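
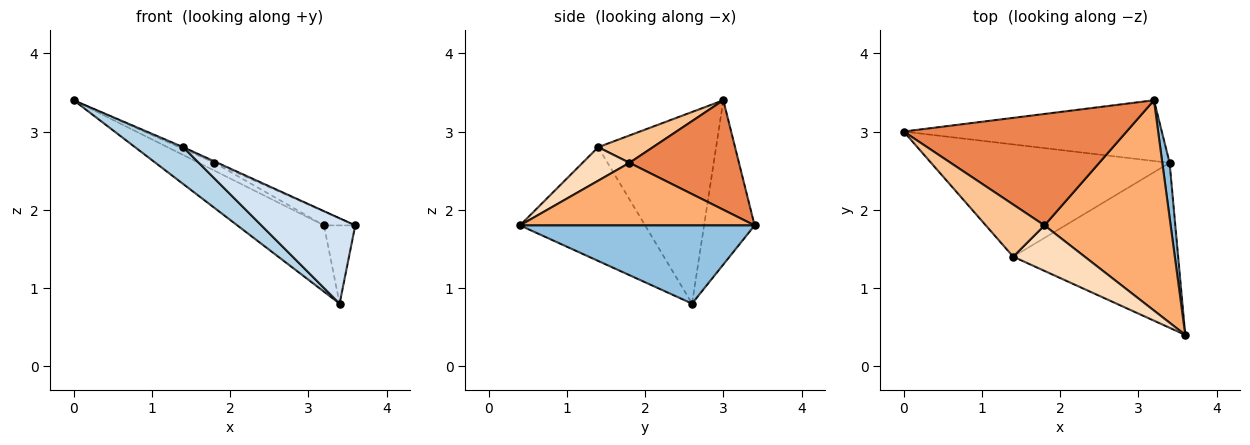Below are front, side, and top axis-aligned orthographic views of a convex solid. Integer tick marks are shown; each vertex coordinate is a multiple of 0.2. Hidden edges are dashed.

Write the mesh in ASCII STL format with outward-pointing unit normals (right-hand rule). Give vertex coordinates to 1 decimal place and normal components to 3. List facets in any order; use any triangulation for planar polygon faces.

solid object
 facet normal -0.395 0.677 -0.621
  outer loop
   vertex 3.4 2.6 0.8
   vertex 0.0 3.0 3.4
   vertex 3.2 3.4 1.8
  endloop
 endfacet
 facet normal 0.987 0.132 0.092
  outer loop
   vertex 3.4 2.6 0.8
   vertex 3.2 3.4 1.8
   vertex 3.6 0.4 1.8
  endloop
 endfacet
 facet normal -0.607 -0.248 -0.755
  outer loop
   vertex 1.4 1.4 2.8
   vertex 0.0 3.0 3.4
   vertex 3.4 2.6 0.8
  endloop
 endfacet
 facet normal -0.522 -0.392 -0.757
  outer loop
   vertex 1.4 1.4 2.8
   vertex 3.4 2.6 0.8
   vertex 3.6 0.4 1.8
  endloop
 endfacet
 facet normal 0.440 0.063 0.896
  outer loop
   vertex 1.8 1.8 2.6
   vertex 3.2 3.4 1.8
   vertex 0.0 3.0 3.4
  endloop
 endfacet
 facet normal 0.443 0.059 0.894
  outer loop
   vertex 1.8 1.8 2.6
   vertex 3.6 0.4 1.8
   vertex 3.2 3.4 1.8
  endloop
 endfacet
 facet normal 0.423 0.030 0.906
  outer loop
   vertex 1.8 1.8 2.6
   vertex 0.0 3.0 3.4
   vertex 1.4 1.4 2.8
  endloop
 endfacet
 facet normal 0.424 0.028 0.905
  outer loop
   vertex 1.8 1.8 2.6
   vertex 1.4 1.4 2.8
   vertex 3.6 0.4 1.8
  endloop
 endfacet
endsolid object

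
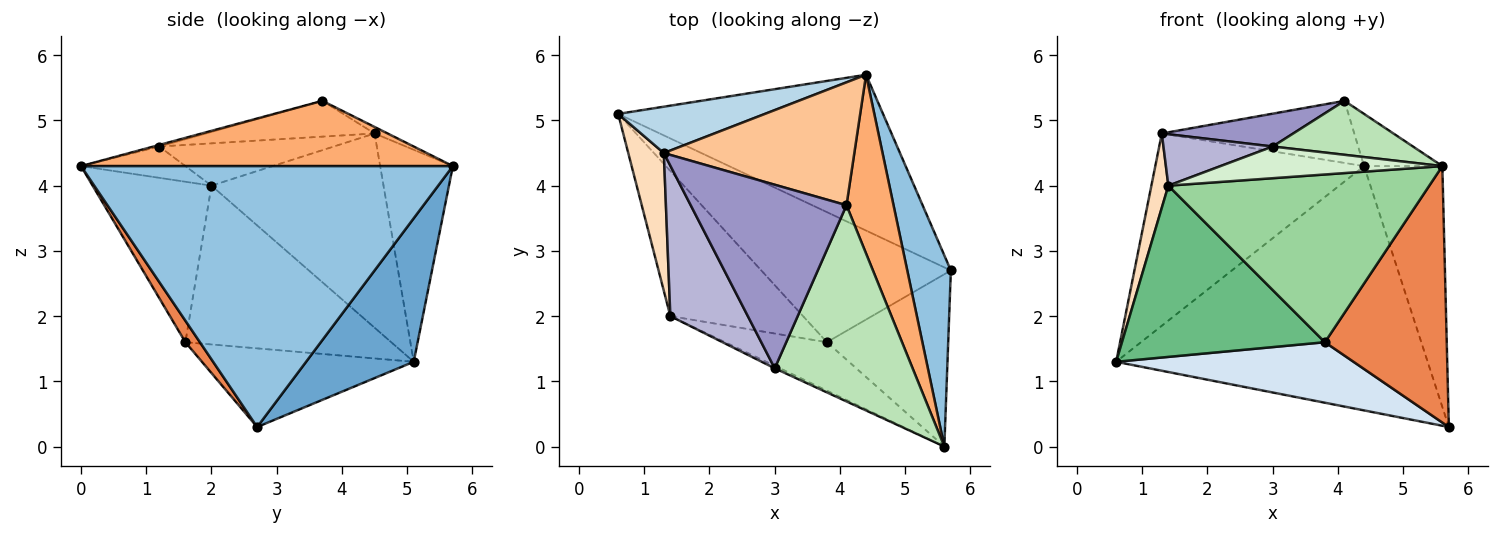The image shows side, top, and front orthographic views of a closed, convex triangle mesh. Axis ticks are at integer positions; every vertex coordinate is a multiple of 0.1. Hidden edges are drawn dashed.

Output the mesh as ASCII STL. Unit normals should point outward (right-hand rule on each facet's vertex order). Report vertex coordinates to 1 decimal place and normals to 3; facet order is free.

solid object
 facet normal 0.280 0.809 -0.516
  outer loop
   vertex 4.4 5.7 4.3
   vertex 5.7 2.7 0.3
   vertex 0.6 5.1 1.3
  endloop
 endfacet
 facet normal 0.966 0.203 0.161
  outer loop
   vertex 4.4 5.7 4.3
   vertex 5.6 0.0 4.3
   vertex 5.7 2.7 0.3
  endloop
 endfacet
 facet normal -0.321 0.921 0.222
  outer loop
   vertex 1.3 4.5 4.8
   vertex 4.4 5.7 4.3
   vertex 0.6 5.1 1.3
  endloop
 endfacet
 facet normal -0.352 -0.395 -0.849
  outer loop
   vertex 3.8 1.6 1.6
   vertex 0.6 5.1 1.3
   vertex 5.7 2.7 0.3
  endloop
 endfacet
 facet normal 0.098 -0.826 -0.555
  outer loop
   vertex 3.8 1.6 1.6
   vertex 5.7 2.7 0.3
   vertex 5.6 0.0 4.3
  endloop
 endfacet
 facet normal 0.800 0.168 0.577
  outer loop
   vertex 4.1 3.7 5.3
   vertex 5.6 0.0 4.3
   vertex 4.4 5.7 4.3
  endloop
 endfacet
 facet normal -0.031 0.451 0.892
  outer loop
   vertex 4.1 3.7 5.3
   vertex 4.4 5.7 4.3
   vertex 1.3 4.5 4.8
  endloop
 endfacet
 facet normal -0.979 -0.097 0.179
  outer loop
   vertex 1.4 2.0 4.0
   vertex 1.3 4.5 4.8
   vertex 0.6 5.1 1.3
  endloop
 endfacet
 facet normal -0.612 -0.603 -0.511
  outer loop
   vertex 1.4 2.0 4.0
   vertex 0.6 5.1 1.3
   vertex 3.8 1.6 1.6
  endloop
 endfacet
 facet normal -0.401 -0.880 -0.254
  outer loop
   vertex 1.4 2.0 4.0
   vertex 3.8 1.6 1.6
   vertex 5.6 0.0 4.3
  endloop
 endfacet
 facet normal -0.011 -0.265 0.964
  outer loop
   vertex 3.0 1.2 4.6
   vertex 5.6 0.0 4.3
   vertex 4.1 3.7 5.3
  endloop
 endfacet
 facet normal -0.425 -0.903 -0.071
  outer loop
   vertex 3.0 1.2 4.6
   vertex 1.4 2.0 4.0
   vertex 5.6 0.0 4.3
  endloop
 endfacet
 facet normal -0.221 -0.172 0.960
  outer loop
   vertex 3.0 1.2 4.6
   vertex 4.1 3.7 5.3
   vertex 1.3 4.5 4.8
  endloop
 endfacet
 facet normal -0.459 -0.287 0.841
  outer loop
   vertex 3.0 1.2 4.6
   vertex 1.3 4.5 4.8
   vertex 1.4 2.0 4.0
  endloop
 endfacet
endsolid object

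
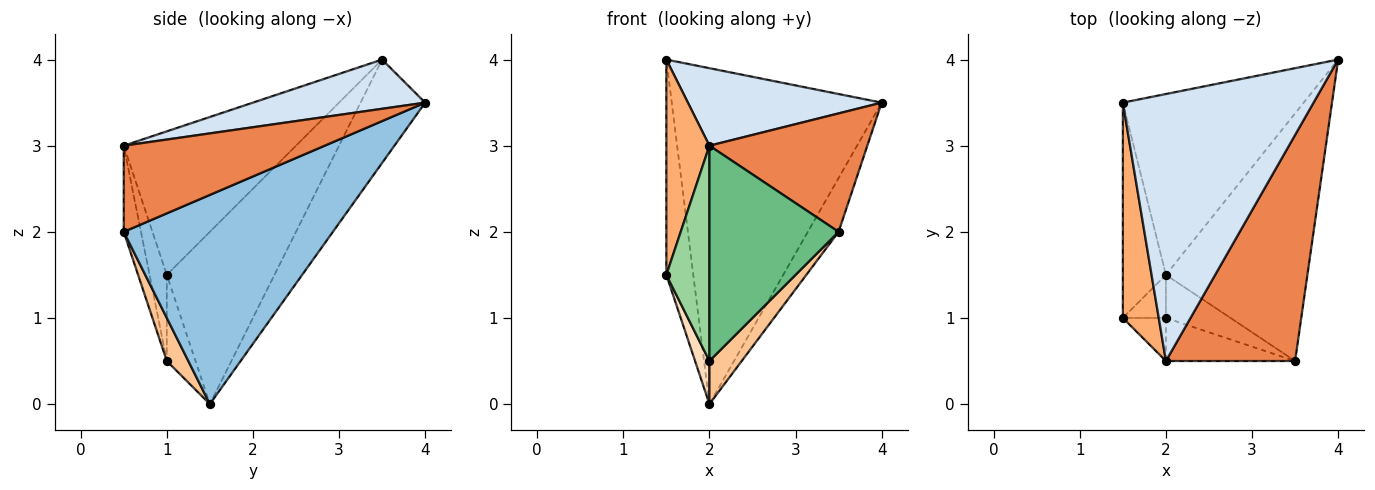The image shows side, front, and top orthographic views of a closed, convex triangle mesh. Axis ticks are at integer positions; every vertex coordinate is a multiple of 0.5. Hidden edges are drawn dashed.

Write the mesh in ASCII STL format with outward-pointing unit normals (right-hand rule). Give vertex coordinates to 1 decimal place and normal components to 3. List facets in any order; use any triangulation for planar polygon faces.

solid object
 facet normal -0.261 0.850 -0.458
  outer loop
   vertex 2.0 1.5 0.0
   vertex 1.5 3.5 4.0
   vertex 4.0 4.0 3.5
  endloop
 endfacet
 facet normal 0.822 0.121 -0.556
  outer loop
   vertex 2.0 1.5 0.0
   vertex 4.0 4.0 3.5
   vertex 3.5 0.5 2.0
  endloop
 endfacet
 facet normal -0.943 0.236 -0.236
  outer loop
   vertex 1.5 1.0 1.5
   vertex 1.5 3.5 4.0
   vertex 2.0 1.5 0.0
  endloop
 endfacet
 facet normal 0.241 -0.271 0.932
  outer loop
   vertex 2.0 0.5 3.0
   vertex 4.0 4.0 3.5
   vertex 1.5 3.5 4.0
  endloop
 endfacet
 facet normal 0.509 -0.400 0.763
  outer loop
   vertex 2.0 0.5 3.0
   vertex 3.5 0.5 2.0
   vertex 4.0 4.0 3.5
  endloop
 endfacet
 facet normal -0.943 -0.236 0.236
  outer loop
   vertex 2.0 0.5 3.0
   vertex 1.5 3.5 4.0
   vertex 1.5 1.0 1.5
  endloop
 endfacet
 facet normal 0.426 -0.640 -0.640
  outer loop
   vertex 2.0 1.0 0.5
   vertex 2.0 1.5 0.0
   vertex 3.5 0.5 2.0
  endloop
 endfacet
 facet normal -0.816 -0.408 -0.408
  outer loop
   vertex 2.0 1.0 0.5
   vertex 1.5 1.0 1.5
   vertex 2.0 1.5 0.0
  endloop
 endfacet
 facet normal -0.130 -0.972 -0.194
  outer loop
   vertex 2.0 1.0 0.5
   vertex 3.5 0.5 2.0
   vertex 2.0 0.5 3.0
  endloop
 endfacet
 facet normal -0.365 -0.913 -0.183
  outer loop
   vertex 2.0 1.0 0.5
   vertex 2.0 0.5 3.0
   vertex 1.5 1.0 1.5
  endloop
 endfacet
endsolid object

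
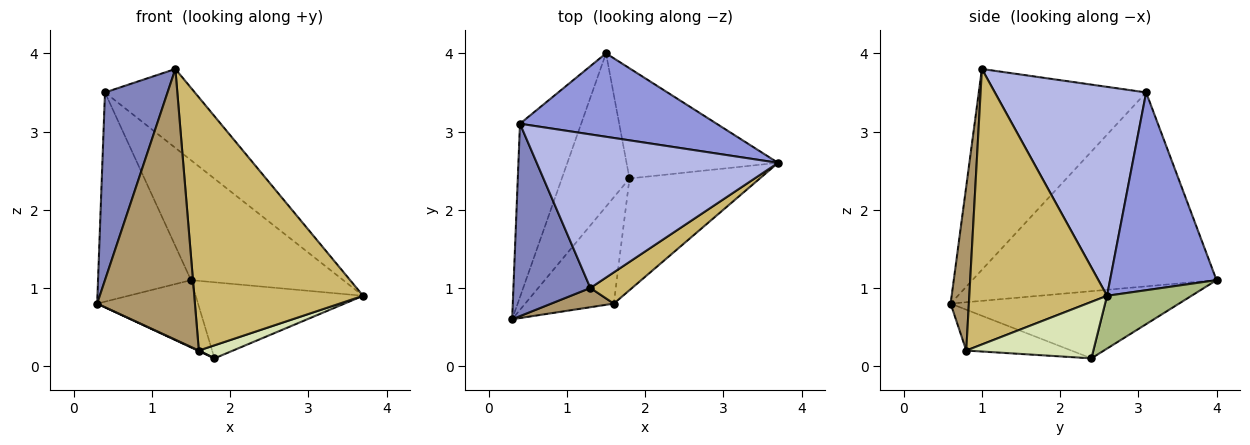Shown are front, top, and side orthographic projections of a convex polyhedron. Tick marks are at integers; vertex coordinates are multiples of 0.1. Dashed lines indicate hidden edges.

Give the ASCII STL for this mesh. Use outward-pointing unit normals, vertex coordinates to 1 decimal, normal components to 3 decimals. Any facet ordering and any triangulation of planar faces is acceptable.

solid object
 facet normal -0.896 0.341 -0.283
  outer loop
   vertex 0.4 3.1 3.5
   vertex 1.5 4.0 1.1
   vertex 0.3 0.6 0.8
  endloop
 endfacet
 facet normal -0.882 -0.330 0.338
  outer loop
   vertex 0.4 3.1 3.5
   vertex 0.3 0.6 0.8
   vertex 1.3 1.0 3.8
  endloop
 endfacet
 facet normal 0.498 0.712 0.495
  outer loop
   vertex 0.4 3.1 3.5
   vertex 3.7 2.6 0.9
   vertex 1.5 4.0 1.1
  endloop
 endfacet
 facet normal 0.610 0.362 0.705
  outer loop
   vertex 0.4 3.1 3.5
   vertex 1.3 1.0 3.8
   vertex 3.7 2.6 0.9
  endloop
 endfacet
 facet normal -0.673 0.297 -0.677
  outer loop
   vertex 1.8 2.4 0.1
   vertex 0.3 0.6 0.8
   vertex 1.5 4.0 1.1
  endloop
 endfacet
 facet normal 0.276 0.546 -0.791
  outer loop
   vertex 1.8 2.4 0.1
   vertex 1.5 4.0 1.1
   vertex 3.7 2.6 0.9
  endloop
 endfacet
 facet normal -0.418 -0.004 -0.908
  outer loop
   vertex 1.6 0.8 0.2
   vertex 0.3 0.6 0.8
   vertex 1.8 2.4 0.1
  endloop
 endfacet
 facet normal 0.395 -0.106 -0.912
  outer loop
   vertex 1.6 0.8 0.2
   vertex 1.8 2.4 0.1
   vertex 3.7 2.6 0.9
  endloop
 endfacet
 facet normal 0.183 -0.981 0.070
  outer loop
   vertex 1.6 0.8 0.2
   vertex 1.3 1.0 3.8
   vertex 0.3 0.6 0.8
  endloop
 endfacet
 facet normal 0.629 -0.771 0.095
  outer loop
   vertex 1.6 0.8 0.2
   vertex 3.7 2.6 0.9
   vertex 1.3 1.0 3.8
  endloop
 endfacet
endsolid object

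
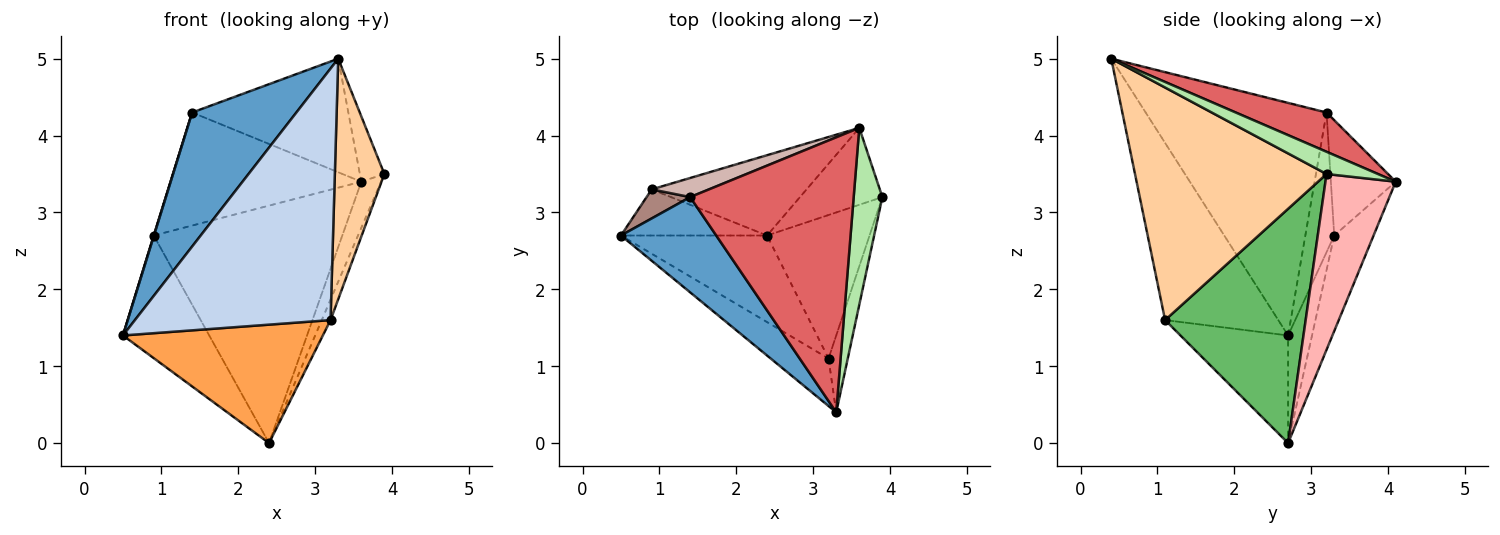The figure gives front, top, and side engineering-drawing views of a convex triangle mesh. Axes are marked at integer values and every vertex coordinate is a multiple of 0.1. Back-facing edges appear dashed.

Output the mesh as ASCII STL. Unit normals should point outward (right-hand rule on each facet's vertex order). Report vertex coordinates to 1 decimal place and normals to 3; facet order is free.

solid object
 facet normal -0.817 -0.470 0.335
  outer loop
   vertex 1.4 3.2 4.3
   vertex 0.5 2.7 1.4
   vertex 3.3 0.4 5.0
  endloop
 endfacet
 facet normal -0.494 -0.854 -0.161
  outer loop
   vertex 3.2 1.1 1.6
   vertex 3.3 0.4 5.0
   vertex 0.5 2.7 1.4
  endloop
 endfacet
 facet normal -0.399 -0.740 -0.541
  outer loop
   vertex 3.2 1.1 1.6
   vertex 0.5 2.7 1.4
   vertex 2.4 2.7 0.0
  endloop
 endfacet
 facet normal 0.965 -0.250 -0.080
  outer loop
   vertex 3.2 1.1 1.6
   vertex 3.9 3.2 3.5
   vertex 3.3 0.4 5.0
  endloop
 endfacet
 facet normal 0.915 0.057 -0.400
  outer loop
   vertex 3.2 1.1 1.6
   vertex 2.4 2.7 0.0
   vertex 3.9 3.2 3.5
  endloop
 endfacet
 facet normal 0.588 0.280 0.759
  outer loop
   vertex 3.6 4.1 3.4
   vertex 3.3 0.4 5.0
   vertex 3.9 3.2 3.5
  endloop
 endfacet
 facet normal 0.217 0.373 0.902
  outer loop
   vertex 3.6 4.1 3.4
   vertex 1.4 3.2 4.3
   vertex 3.3 0.4 5.0
  endloop
 endfacet
 facet normal 0.877 0.247 -0.411
  outer loop
   vertex 3.6 4.1 3.4
   vertex 3.9 3.2 3.5
   vertex 2.4 2.7 0.0
  endloop
 endfacet
 facet normal -0.251 0.906 -0.341
  outer loop
   vertex 0.9 3.3 2.7
   vertex 2.4 2.7 0.0
   vertex 0.5 2.7 1.4
  endloop
 endfacet
 facet normal -0.194 0.929 -0.314
  outer loop
   vertex 0.9 3.3 2.7
   vertex 3.6 4.1 3.4
   vertex 2.4 2.7 0.0
  endloop
 endfacet
 facet normal -0.955 -0.009 0.298
  outer loop
   vertex 0.9 3.3 2.7
   vertex 0.5 2.7 1.4
   vertex 1.4 3.2 4.3
  endloop
 endfacet
 facet normal -0.318 0.935 0.158
  outer loop
   vertex 0.9 3.3 2.7
   vertex 1.4 3.2 4.3
   vertex 3.6 4.1 3.4
  endloop
 endfacet
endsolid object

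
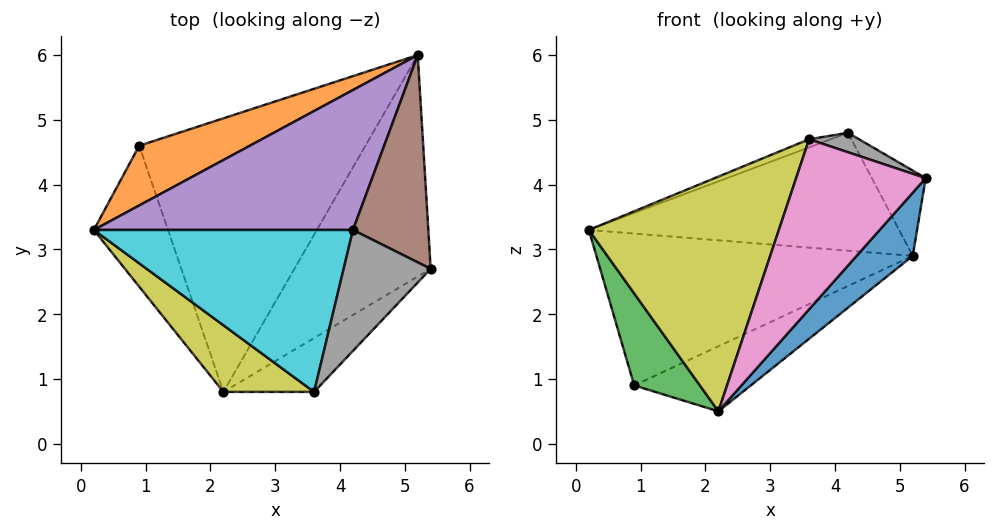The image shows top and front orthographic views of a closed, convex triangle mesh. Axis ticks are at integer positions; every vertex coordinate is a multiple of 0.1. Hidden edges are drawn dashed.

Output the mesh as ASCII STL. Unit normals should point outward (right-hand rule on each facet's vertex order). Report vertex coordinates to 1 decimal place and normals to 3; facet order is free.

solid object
 facet normal 0.780 -0.172 -0.602
  outer loop
   vertex 2.2 0.8 0.5
   vertex 5.2 6.0 2.9
   vertex 5.4 2.7 4.1
  endloop
 endfacet
 facet normal -0.428 0.841 0.331
  outer loop
   vertex 0.9 4.6 0.9
   vertex 0.2 3.3 3.3
   vertex 5.2 6.0 2.9
  endloop
 endfacet
 facet normal -0.880 -0.259 -0.397
  outer loop
   vertex 0.9 4.6 0.9
   vertex 2.2 0.8 0.5
   vertex 0.2 3.3 3.3
  endloop
 endfacet
 facet normal 0.353 0.217 -0.910
  outer loop
   vertex 0.9 4.6 0.9
   vertex 5.2 6.0 2.9
   vertex 2.2 0.8 0.5
  endloop
 endfacet
 facet normal -0.276 0.619 0.735
  outer loop
   vertex 4.2 3.3 4.8
   vertex 5.2 6.0 2.9
   vertex 0.2 3.3 3.3
  endloop
 endfacet
 facet normal 0.589 0.307 0.747
  outer loop
   vertex 4.2 3.3 4.8
   vertex 5.4 2.7 4.1
   vertex 5.2 6.0 2.9
  endloop
 endfacet
 facet normal 0.671 -0.707 -0.224
  outer loop
   vertex 3.6 0.8 4.7
   vertex 2.2 0.8 0.5
   vertex 5.4 2.7 4.1
  endloop
 endfacet
 facet normal 0.445 -0.142 0.884
  outer loop
   vertex 3.6 0.8 4.7
   vertex 5.4 2.7 4.1
   vertex 4.2 3.3 4.8
  endloop
 endfacet
 facet normal -0.634 -0.744 0.211
  outer loop
   vertex 3.6 0.8 4.7
   vertex 0.2 3.3 3.3
   vertex 2.2 0.8 0.5
  endloop
 endfacet
 facet normal -0.351 0.047 0.935
  outer loop
   vertex 3.6 0.8 4.7
   vertex 4.2 3.3 4.8
   vertex 0.2 3.3 3.3
  endloop
 endfacet
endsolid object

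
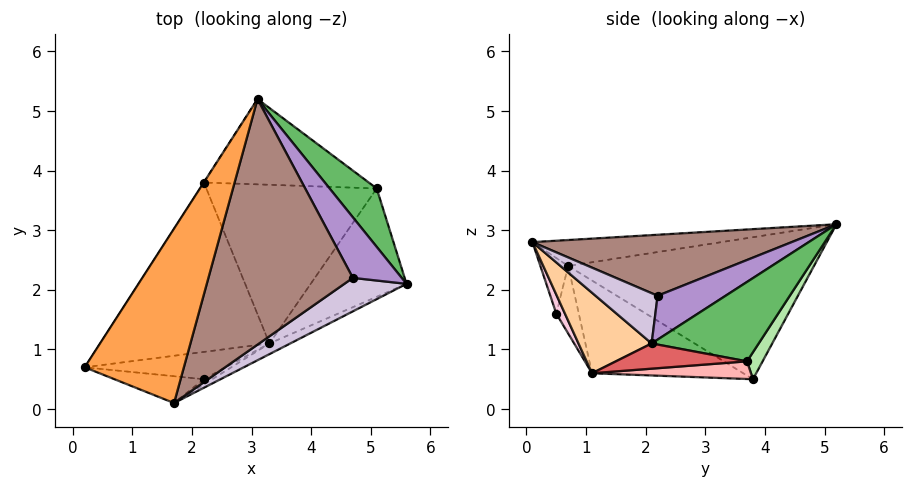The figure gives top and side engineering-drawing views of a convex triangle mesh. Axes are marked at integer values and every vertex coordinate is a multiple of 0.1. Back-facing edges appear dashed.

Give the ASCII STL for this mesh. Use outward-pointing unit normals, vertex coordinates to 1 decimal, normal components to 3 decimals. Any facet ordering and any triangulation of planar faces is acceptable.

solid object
 facet normal -0.841 0.542 -0.001
  outer loop
   vertex 2.2 3.8 0.5
   vertex 0.2 0.7 2.4
   vertex 3.1 5.2 3.1
  endloop
 endfacet
 facet normal -0.468 -0.222 -0.855
  outer loop
   vertex 3.3 1.1 0.6
   vertex 0.2 0.7 2.4
   vertex 2.2 3.8 0.5
  endloop
 endfacet
 facet normal -0.253 0.013 0.967
  outer loop
   vertex 1.7 0.1 2.8
   vertex 3.1 5.2 3.1
   vertex 0.2 0.7 2.4
  endloop
 endfacet
 facet normal 0.416 -0.903 -0.108
  outer loop
   vertex 1.7 0.1 2.8
   vertex 3.3 1.1 0.6
   vertex 5.6 2.1 1.1
  endloop
 endfacet
 facet normal 0.808 0.342 0.479
  outer loop
   vertex 5.1 3.7 0.8
   vertex 3.1 5.2 3.1
   vertex 5.6 2.1 1.1
  endloop
 endfacet
 facet normal 0.081 0.866 -0.494
  outer loop
   vertex 5.1 3.7 0.8
   vertex 2.2 3.8 0.5
   vertex 3.1 5.2 3.1
  endloop
 endfacet
 facet normal 0.253 -0.101 -0.962
  outer loop
   vertex 5.1 3.7 0.8
   vertex 5.6 2.1 1.1
   vertex 3.3 1.1 0.6
  endloop
 endfacet
 facet normal 0.103 0.005 -0.995
  outer loop
   vertex 5.1 3.7 0.8
   vertex 3.3 1.1 0.6
   vertex 2.2 3.8 0.5
  endloop
 endfacet
 facet normal 0.667 0.058 0.743
  outer loop
   vertex 4.7 2.2 1.9
   vertex 5.6 2.1 1.1
   vertex 3.1 5.2 3.1
  endloop
 endfacet
 facet normal 0.547 -0.492 0.677
  outer loop
   vertex 4.7 2.2 1.9
   vertex 1.7 0.1 2.8
   vertex 5.6 2.1 1.1
  endloop
 endfacet
 facet normal 0.384 -0.159 0.910
  outer loop
   vertex 4.7 2.2 1.9
   vertex 3.1 5.2 3.1
   vertex 1.7 0.1 2.8
  endloop
 endfacet
 facet normal -0.352 -0.580 -0.735
  outer loop
   vertex 2.2 0.5 1.6
   vertex 0.2 0.7 2.4
   vertex 3.3 1.1 0.6
  endloop
 endfacet
 facet normal -0.247 -0.884 -0.398
  outer loop
   vertex 2.2 0.5 1.6
   vertex 1.7 0.1 2.8
   vertex 0.2 0.7 2.4
  endloop
 endfacet
 facet normal 0.359 -0.920 -0.157
  outer loop
   vertex 2.2 0.5 1.6
   vertex 3.3 1.1 0.6
   vertex 1.7 0.1 2.8
  endloop
 endfacet
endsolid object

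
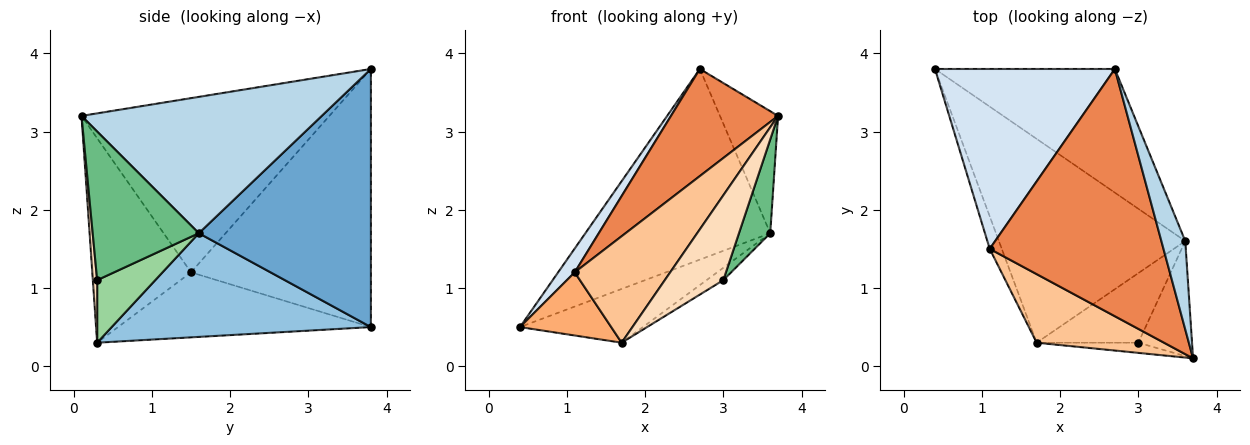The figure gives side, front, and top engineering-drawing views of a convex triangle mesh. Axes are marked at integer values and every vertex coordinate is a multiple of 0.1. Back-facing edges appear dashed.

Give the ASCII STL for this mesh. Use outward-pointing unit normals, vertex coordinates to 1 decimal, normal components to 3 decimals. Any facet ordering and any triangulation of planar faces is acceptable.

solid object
 facet normal 0.615 0.661 -0.429
  outer loop
   vertex 3.6 1.6 1.7
   vertex 0.4 3.8 0.5
   vertex 2.7 3.8 3.8
  endloop
 endfacet
 facet normal 0.474 0.225 -0.852
  outer loop
   vertex 3.6 1.6 1.7
   vertex 1.7 0.3 0.3
   vertex 0.4 3.8 0.5
  endloop
 endfacet
 facet normal 0.958 0.232 0.168
  outer loop
   vertex 3.6 1.6 1.7
   vertex 2.7 3.8 3.8
   vertex 3.7 0.1 3.2
  endloop
 endfacet
 facet normal -0.818 -0.075 0.570
  outer loop
   vertex 1.1 1.5 1.2
   vertex 2.7 3.8 3.8
   vertex 0.4 3.8 0.5
  endloop
 endfacet
 facet normal -0.677 -0.292 0.675
  outer loop
   vertex 1.1 1.5 1.2
   vertex 3.7 0.1 3.2
   vertex 2.7 3.8 3.8
  endloop
 endfacet
 facet normal -0.927 -0.334 -0.172
  outer loop
   vertex 1.1 1.5 1.2
   vertex 0.4 3.8 0.5
   vertex 1.7 0.3 0.3
  endloop
 endfacet
 facet normal -0.656 -0.635 0.409
  outer loop
   vertex 1.1 1.5 1.2
   vertex 1.7 0.3 0.3
   vertex 3.7 0.1 3.2
  endloop
 endfacet
 facet normal 0.073 -0.990 -0.119
  outer loop
   vertex 3.0 0.3 1.1
   vertex 3.7 0.1 3.2
   vertex 1.7 0.3 0.3
  endloop
 endfacet
 facet normal 0.906 -0.267 -0.328
  outer loop
   vertex 3.0 0.3 1.1
   vertex 3.6 1.6 1.7
   vertex 3.7 0.1 3.2
  endloop
 endfacet
 facet normal 0.518 0.149 -0.842
  outer loop
   vertex 3.0 0.3 1.1
   vertex 1.7 0.3 0.3
   vertex 3.6 1.6 1.7
  endloop
 endfacet
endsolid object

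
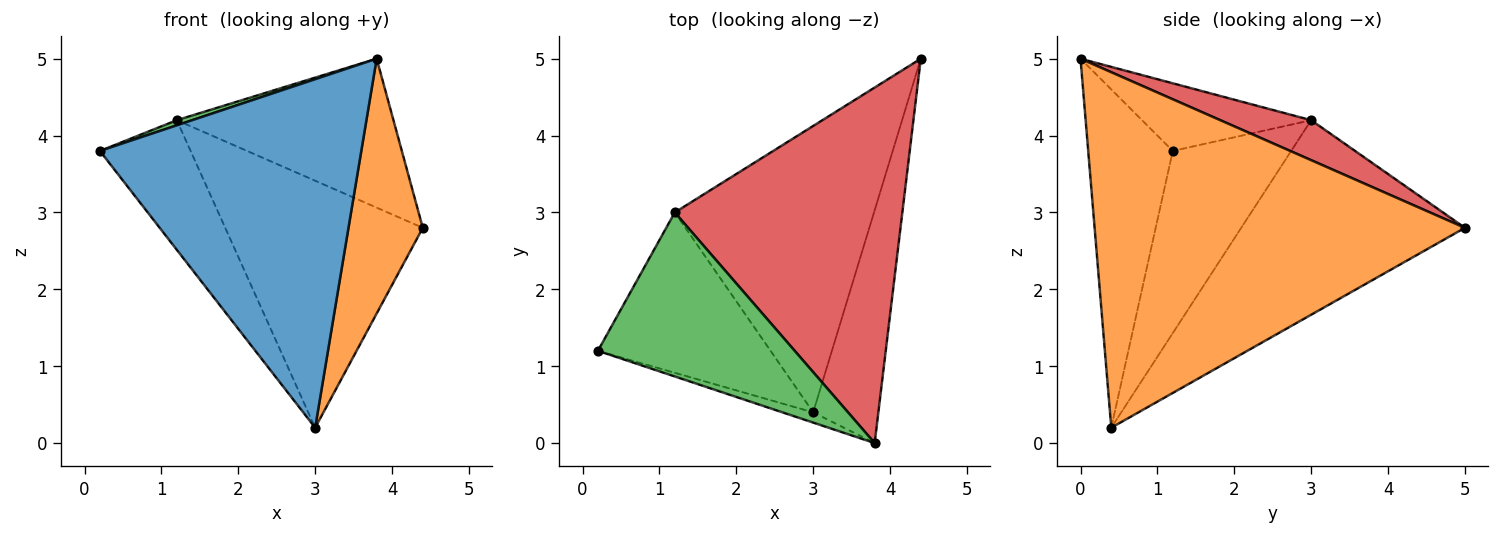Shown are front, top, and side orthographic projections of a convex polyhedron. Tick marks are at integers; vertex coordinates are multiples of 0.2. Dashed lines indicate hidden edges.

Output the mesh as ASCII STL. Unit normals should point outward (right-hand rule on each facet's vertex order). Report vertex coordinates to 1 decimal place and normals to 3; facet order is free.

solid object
 facet normal -0.308 -0.951 -0.028
  outer loop
   vertex 3.0 0.4 0.2
   vertex 3.8 0.0 5.0
   vertex 0.2 1.2 3.8
  endloop
 endfacet
 facet normal 0.965 -0.194 -0.177
  outer loop
   vertex 3.0 0.4 0.2
   vertex 4.4 5.0 2.8
   vertex 3.8 0.0 5.0
  endloop
 endfacet
 facet normal -0.325 -0.030 0.945
  outer loop
   vertex 1.2 3.0 4.2
   vertex 0.2 1.2 3.8
   vertex 3.8 0.0 5.0
  endloop
 endfacet
 facet normal 0.160 0.381 0.910
  outer loop
   vertex 1.2 3.0 4.2
   vertex 3.8 0.0 5.0
   vertex 4.4 5.0 2.8
  endloop
 endfacet
 facet normal -0.634 0.486 -0.601
  outer loop
   vertex 1.2 3.0 4.2
   vertex 3.0 0.4 0.2
   vertex 0.2 1.2 3.8
  endloop
 endfacet
 facet normal -0.595 0.525 -0.609
  outer loop
   vertex 1.2 3.0 4.2
   vertex 4.4 5.0 2.8
   vertex 3.0 0.4 0.2
  endloop
 endfacet
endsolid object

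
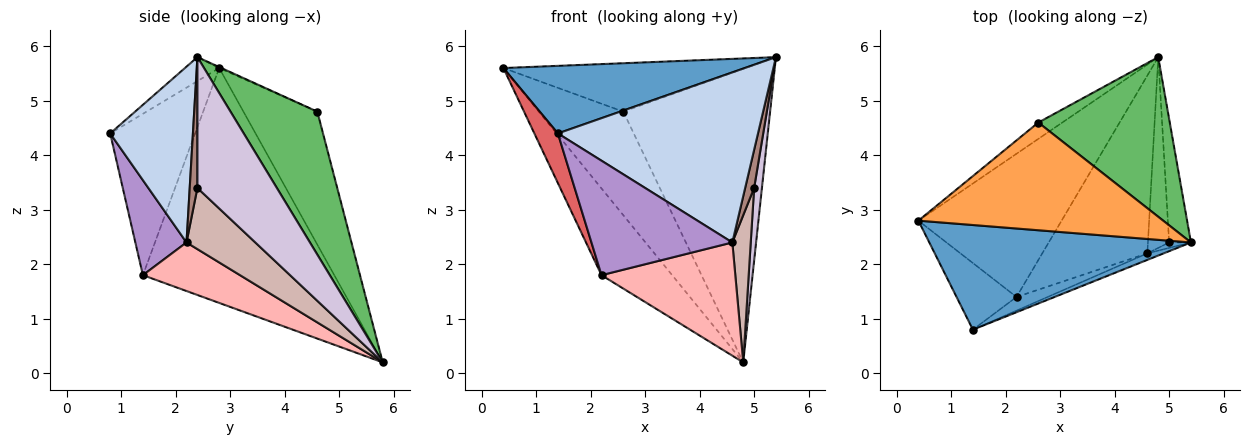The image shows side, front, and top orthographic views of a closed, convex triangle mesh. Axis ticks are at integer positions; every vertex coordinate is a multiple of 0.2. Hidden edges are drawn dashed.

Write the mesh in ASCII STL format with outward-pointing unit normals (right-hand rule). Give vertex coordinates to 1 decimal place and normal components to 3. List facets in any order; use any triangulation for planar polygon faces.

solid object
 facet normal -0.077 -0.541 0.838
  outer loop
   vertex 1.4 0.8 4.4
   vertex 5.4 2.4 5.8
   vertex 0.4 2.8 5.6
  endloop
 endfacet
 facet normal 0.382 -0.924 -0.036
  outer loop
   vertex 4.6 2.2 2.4
   vertex 5.4 2.4 5.8
   vertex 1.4 0.8 4.4
  endloop
 endfacet
 facet normal -0.004 0.410 0.912
  outer loop
   vertex 2.6 4.6 4.8
   vertex 0.4 2.8 5.6
   vertex 5.4 2.4 5.8
  endloop
 endfacet
 facet normal -0.654 0.747 -0.118
  outer loop
   vertex 2.6 4.6 4.8
   vertex 4.8 5.8 0.2
   vertex 0.4 2.8 5.6
  endloop
 endfacet
 facet normal 0.461 0.780 0.424
  outer loop
   vertex 2.6 4.6 4.8
   vertex 5.4 2.4 5.8
   vertex 4.8 5.8 0.2
  endloop
 endfacet
 facet normal -0.814 0.301 -0.496
  outer loop
   vertex 2.2 1.4 1.8
   vertex 0.4 2.8 5.6
   vertex 4.8 5.8 0.2
  endloop
 endfacet
 facet normal -0.907 -0.251 -0.337
  outer loop
   vertex 2.2 1.4 1.8
   vertex 1.4 0.8 4.4
   vertex 0.4 2.8 5.6
  endloop
 endfacet
 facet normal 0.363 -0.500 -0.786
  outer loop
   vertex 2.2 1.4 1.8
   vertex 4.8 5.8 0.2
   vertex 4.6 2.2 2.4
  endloop
 endfacet
 facet normal 0.339 -0.934 -0.111
  outer loop
   vertex 2.2 1.4 1.8
   vertex 4.6 2.2 2.4
   vertex 1.4 0.8 4.4
  endloop
 endfacet
 facet normal 0.982 -0.096 -0.164
  outer loop
   vertex 5.0 2.4 3.4
   vertex 4.8 5.8 0.2
   vertex 5.4 2.4 5.8
  endloop
 endfacet
 facet normal 0.647 -0.755 -0.108
  outer loop
   vertex 5.0 2.4 3.4
   vertex 5.4 2.4 5.8
   vertex 4.6 2.2 2.4
  endloop
 endfacet
 facet normal 0.916 -0.245 -0.317
  outer loop
   vertex 5.0 2.4 3.4
   vertex 4.6 2.2 2.4
   vertex 4.8 5.8 0.2
  endloop
 endfacet
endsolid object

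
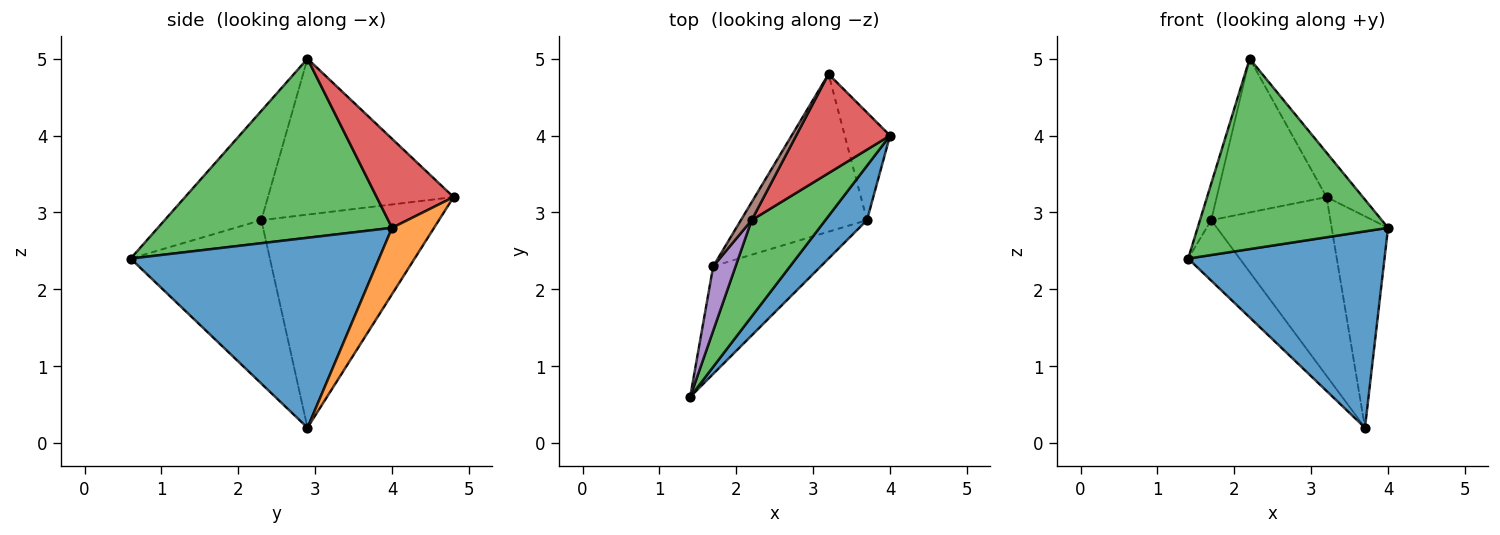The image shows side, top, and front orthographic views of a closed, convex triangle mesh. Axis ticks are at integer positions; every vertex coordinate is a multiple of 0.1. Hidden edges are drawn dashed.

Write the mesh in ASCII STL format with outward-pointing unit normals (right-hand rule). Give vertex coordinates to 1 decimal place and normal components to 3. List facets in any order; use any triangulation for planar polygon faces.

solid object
 facet normal 0.773 -0.611 0.169
  outer loop
   vertex 3.7 2.9 0.2
   vertex 4.0 4.0 2.8
   vertex 1.4 0.6 2.4
  endloop
 endfacet
 facet normal 0.553 0.742 -0.378
  outer loop
   vertex 3.7 2.9 0.2
   vertex 3.2 4.8 3.2
   vertex 4.0 4.0 2.8
  endloop
 endfacet
 facet normal 0.739 -0.601 0.304
  outer loop
   vertex 2.2 2.9 5.0
   vertex 1.4 0.6 2.4
   vertex 4.0 4.0 2.8
  endloop
 endfacet
 facet normal 0.654 0.309 0.690
  outer loop
   vertex 2.2 2.9 5.0
   vertex 4.0 4.0 2.8
   vertex 3.2 4.8 3.2
  endloop
 endfacet
 facet normal -0.973 0.113 0.199
  outer loop
   vertex 1.7 2.3 2.9
   vertex 1.4 0.6 2.4
   vertex 2.2 2.9 5.0
  endloop
 endfacet
 facet normal -0.859 0.508 0.059
  outer loop
   vertex 1.7 2.3 2.9
   vertex 2.2 2.9 5.0
   vertex 3.2 4.8 3.2
  endloop
 endfacet
 facet normal -0.798 0.295 -0.525
  outer loop
   vertex 1.7 2.3 2.9
   vertex 3.7 2.9 0.2
   vertex 1.4 0.6 2.4
  endloop
 endfacet
 facet normal -0.745 0.500 -0.441
  outer loop
   vertex 1.7 2.3 2.9
   vertex 3.2 4.8 3.2
   vertex 3.7 2.9 0.2
  endloop
 endfacet
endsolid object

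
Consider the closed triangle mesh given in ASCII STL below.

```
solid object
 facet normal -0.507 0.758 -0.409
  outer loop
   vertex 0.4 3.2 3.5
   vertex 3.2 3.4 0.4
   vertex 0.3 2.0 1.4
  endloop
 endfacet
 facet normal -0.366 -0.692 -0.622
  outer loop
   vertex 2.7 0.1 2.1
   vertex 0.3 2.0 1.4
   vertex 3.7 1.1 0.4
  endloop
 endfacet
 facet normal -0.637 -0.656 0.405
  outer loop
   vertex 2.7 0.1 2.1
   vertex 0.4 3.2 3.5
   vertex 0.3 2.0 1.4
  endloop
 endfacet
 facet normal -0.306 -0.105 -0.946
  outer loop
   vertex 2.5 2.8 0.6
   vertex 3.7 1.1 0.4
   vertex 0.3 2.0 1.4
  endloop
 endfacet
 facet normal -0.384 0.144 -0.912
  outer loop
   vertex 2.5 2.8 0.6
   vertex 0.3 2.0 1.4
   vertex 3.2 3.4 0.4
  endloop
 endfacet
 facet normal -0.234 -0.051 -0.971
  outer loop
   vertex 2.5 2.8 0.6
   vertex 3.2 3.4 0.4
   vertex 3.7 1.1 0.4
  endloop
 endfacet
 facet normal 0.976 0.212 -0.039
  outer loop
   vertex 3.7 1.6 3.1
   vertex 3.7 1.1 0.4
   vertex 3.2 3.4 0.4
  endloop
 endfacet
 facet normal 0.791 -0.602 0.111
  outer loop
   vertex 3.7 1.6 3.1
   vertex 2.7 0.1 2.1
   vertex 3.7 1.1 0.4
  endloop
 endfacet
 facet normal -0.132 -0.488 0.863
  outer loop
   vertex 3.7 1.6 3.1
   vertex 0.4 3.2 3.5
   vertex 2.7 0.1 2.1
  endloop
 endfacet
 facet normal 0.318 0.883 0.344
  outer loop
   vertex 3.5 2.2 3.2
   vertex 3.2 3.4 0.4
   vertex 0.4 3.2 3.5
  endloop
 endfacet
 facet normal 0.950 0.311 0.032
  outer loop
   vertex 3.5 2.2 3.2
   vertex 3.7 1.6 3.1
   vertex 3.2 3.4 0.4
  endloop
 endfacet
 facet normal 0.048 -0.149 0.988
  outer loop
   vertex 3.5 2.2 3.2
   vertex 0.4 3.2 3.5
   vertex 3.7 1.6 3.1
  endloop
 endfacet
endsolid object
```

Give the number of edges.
18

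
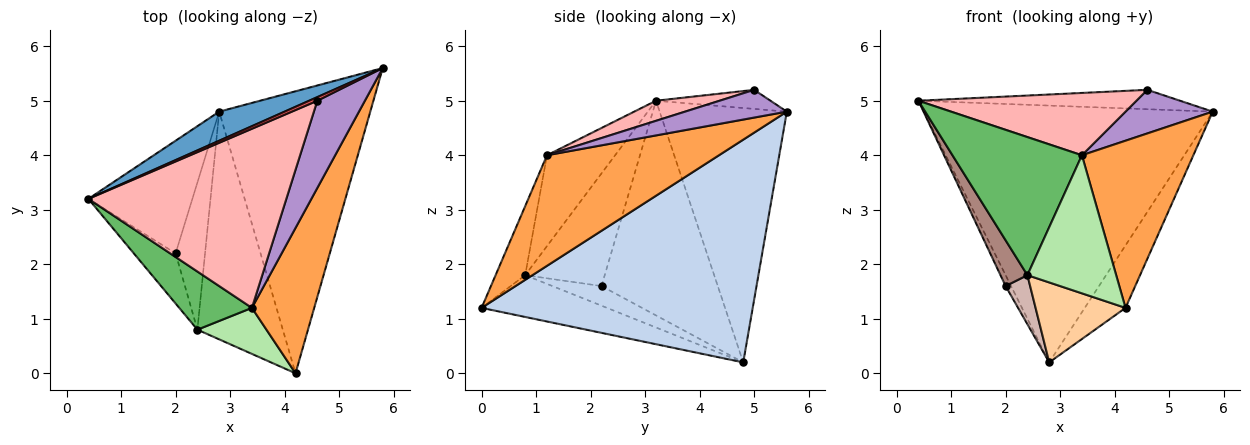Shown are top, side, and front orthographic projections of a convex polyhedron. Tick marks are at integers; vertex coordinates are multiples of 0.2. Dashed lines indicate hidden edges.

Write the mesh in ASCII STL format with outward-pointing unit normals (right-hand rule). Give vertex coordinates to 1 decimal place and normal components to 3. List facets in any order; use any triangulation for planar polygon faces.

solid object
 facet normal -0.401 0.910 0.103
  outer loop
   vertex 2.8 4.8 0.2
   vertex 0.4 3.2 5.0
   vertex 5.8 5.6 4.8
  endloop
 endfacet
 facet normal 0.821 0.123 -0.557
  outer loop
   vertex 2.8 4.8 0.2
   vertex 5.8 5.6 4.8
   vertex 4.2 0.0 1.2
  endloop
 endfacet
 facet normal 0.759 -0.492 0.427
  outer loop
   vertex 3.4 1.2 4.0
   vertex 4.2 0.0 1.2
   vertex 5.8 5.6 4.8
  endloop
 endfacet
 facet normal -0.419 -0.301 -0.857
  outer loop
   vertex 2.4 0.8 1.8
   vertex 2.8 4.8 0.2
   vertex 4.2 0.0 1.2
  endloop
 endfacet
 facet normal -0.436 -0.829 0.349
  outer loop
   vertex 2.4 0.8 1.8
   vertex 3.4 1.2 4.0
   vertex 0.4 3.2 5.0
  endloop
 endfacet
 facet normal -0.302 -0.905 0.302
  outer loop
   vertex 2.4 0.8 1.8
   vertex 4.2 0.0 1.2
   vertex 3.4 1.2 4.0
  endloop
 endfacet
 facet normal -0.395 0.903 0.169
  outer loop
   vertex 4.6 5.0 5.2
   vertex 5.8 5.6 4.8
   vertex 0.4 3.2 5.0
  endloop
 endfacet
 facet normal 0.095 -0.327 0.940
  outer loop
   vertex 4.6 5.0 5.2
   vertex 0.4 3.2 5.0
   vertex 3.4 1.2 4.0
  endloop
 endfacet
 facet normal 0.463 -0.396 0.793
  outer loop
   vertex 4.6 5.0 5.2
   vertex 3.4 1.2 4.0
   vertex 5.8 5.6 4.8
  endloop
 endfacet
 facet normal -0.899 0.042 -0.436
  outer loop
   vertex 2.0 2.2 1.6
   vertex 0.4 3.2 5.0
   vertex 2.8 4.8 0.2
  endloop
 endfacet
 facet normal -0.894 -0.303 -0.331
  outer loop
   vertex 2.0 2.2 1.6
   vertex 2.4 0.8 1.8
   vertex 0.4 3.2 5.0
  endloop
 endfacet
 facet normal -0.535 -0.267 -0.802
  outer loop
   vertex 2.0 2.2 1.6
   vertex 2.8 4.8 0.2
   vertex 2.4 0.8 1.8
  endloop
 endfacet
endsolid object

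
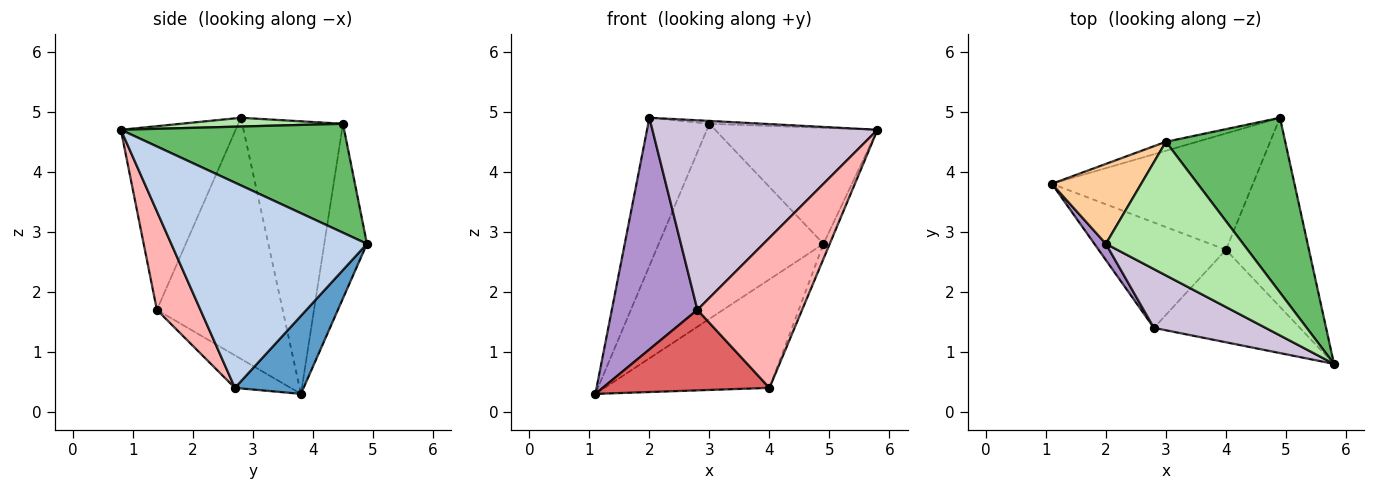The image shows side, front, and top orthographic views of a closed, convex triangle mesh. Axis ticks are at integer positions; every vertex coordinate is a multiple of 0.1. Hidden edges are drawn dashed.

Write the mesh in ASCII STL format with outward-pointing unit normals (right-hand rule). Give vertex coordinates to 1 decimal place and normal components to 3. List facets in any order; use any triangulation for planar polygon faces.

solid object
 facet normal 0.273 0.656 -0.704
  outer loop
   vertex 4.0 2.7 0.4
   vertex 1.1 3.8 0.3
   vertex 4.9 4.9 2.8
  endloop
 endfacet
 facet normal 0.927 0.030 -0.375
  outer loop
   vertex 4.0 2.7 0.4
   vertex 4.9 4.9 2.8
   vertex 5.8 0.8 4.7
  endloop
 endfacet
 facet normal -0.251 0.967 -0.045
  outer loop
   vertex 3.0 4.5 4.8
   vertex 4.9 4.9 2.8
   vertex 1.1 3.8 0.3
  endloop
 endfacet
 facet normal -0.823 0.500 0.270
  outer loop
   vertex 3.0 4.5 4.8
   vertex 1.1 3.8 0.3
   vertex 2.0 2.8 4.9
  endloop
 endfacet
 facet normal 0.605 0.440 0.663
  outer loop
   vertex 3.0 4.5 4.8
   vertex 5.8 0.8 4.7
   vertex 4.9 4.9 2.8
  endloop
 endfacet
 facet normal 0.064 0.021 0.998
  outer loop
   vertex 3.0 4.5 4.8
   vertex 2.0 2.8 4.9
   vertex 5.8 0.8 4.7
  endloop
 endfacet
 facet normal -0.199 -0.595 -0.779
  outer loop
   vertex 2.8 1.4 1.7
   vertex 1.1 3.8 0.3
   vertex 4.0 2.7 0.4
  endloop
 endfacet
 facet normal 0.334 -0.803 -0.494
  outer loop
   vertex 2.8 1.4 1.7
   vertex 4.0 2.7 0.4
   vertex 5.8 0.8 4.7
  endloop
 endfacet
 facet normal -0.826 -0.562 0.039
  outer loop
   vertex 2.8 1.4 1.7
   vertex 2.0 2.8 4.9
   vertex 1.1 3.8 0.3
  endloop
 endfacet
 facet normal -0.438 -0.859 0.266
  outer loop
   vertex 2.8 1.4 1.7
   vertex 5.8 0.8 4.7
   vertex 2.0 2.8 4.9
  endloop
 endfacet
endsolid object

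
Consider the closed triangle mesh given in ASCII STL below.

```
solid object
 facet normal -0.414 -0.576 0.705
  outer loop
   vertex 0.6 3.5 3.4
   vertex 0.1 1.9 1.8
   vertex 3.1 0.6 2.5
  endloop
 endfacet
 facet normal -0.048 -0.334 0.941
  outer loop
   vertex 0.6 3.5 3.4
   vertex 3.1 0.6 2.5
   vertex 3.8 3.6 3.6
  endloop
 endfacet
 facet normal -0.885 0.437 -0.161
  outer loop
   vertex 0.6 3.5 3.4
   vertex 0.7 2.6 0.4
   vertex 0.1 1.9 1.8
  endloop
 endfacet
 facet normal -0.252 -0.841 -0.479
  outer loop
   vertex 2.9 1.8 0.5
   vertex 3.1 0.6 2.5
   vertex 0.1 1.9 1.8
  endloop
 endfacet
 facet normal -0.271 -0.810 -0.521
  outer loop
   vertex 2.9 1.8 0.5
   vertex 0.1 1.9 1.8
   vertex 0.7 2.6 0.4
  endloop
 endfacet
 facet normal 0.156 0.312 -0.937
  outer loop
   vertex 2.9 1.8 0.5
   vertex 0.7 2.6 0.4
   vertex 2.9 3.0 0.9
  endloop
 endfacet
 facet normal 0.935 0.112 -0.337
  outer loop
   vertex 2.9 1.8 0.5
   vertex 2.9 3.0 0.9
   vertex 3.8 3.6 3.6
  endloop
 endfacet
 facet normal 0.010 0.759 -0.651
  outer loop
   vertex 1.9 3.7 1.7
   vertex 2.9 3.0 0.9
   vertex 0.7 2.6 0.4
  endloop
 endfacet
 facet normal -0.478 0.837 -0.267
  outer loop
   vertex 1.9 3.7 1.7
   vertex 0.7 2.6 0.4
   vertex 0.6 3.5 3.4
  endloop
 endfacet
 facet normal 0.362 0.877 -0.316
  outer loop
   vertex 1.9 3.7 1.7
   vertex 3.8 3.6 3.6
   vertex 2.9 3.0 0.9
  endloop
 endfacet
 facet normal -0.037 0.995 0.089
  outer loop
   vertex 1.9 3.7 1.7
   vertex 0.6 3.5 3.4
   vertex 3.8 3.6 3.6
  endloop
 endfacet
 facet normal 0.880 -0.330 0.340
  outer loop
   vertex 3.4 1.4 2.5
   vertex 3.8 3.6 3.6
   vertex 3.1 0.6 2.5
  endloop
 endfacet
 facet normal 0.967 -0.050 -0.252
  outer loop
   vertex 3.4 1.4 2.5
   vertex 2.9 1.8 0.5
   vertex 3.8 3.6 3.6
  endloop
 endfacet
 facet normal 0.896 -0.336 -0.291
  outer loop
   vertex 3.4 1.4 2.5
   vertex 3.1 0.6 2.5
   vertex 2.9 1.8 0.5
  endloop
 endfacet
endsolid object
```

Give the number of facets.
14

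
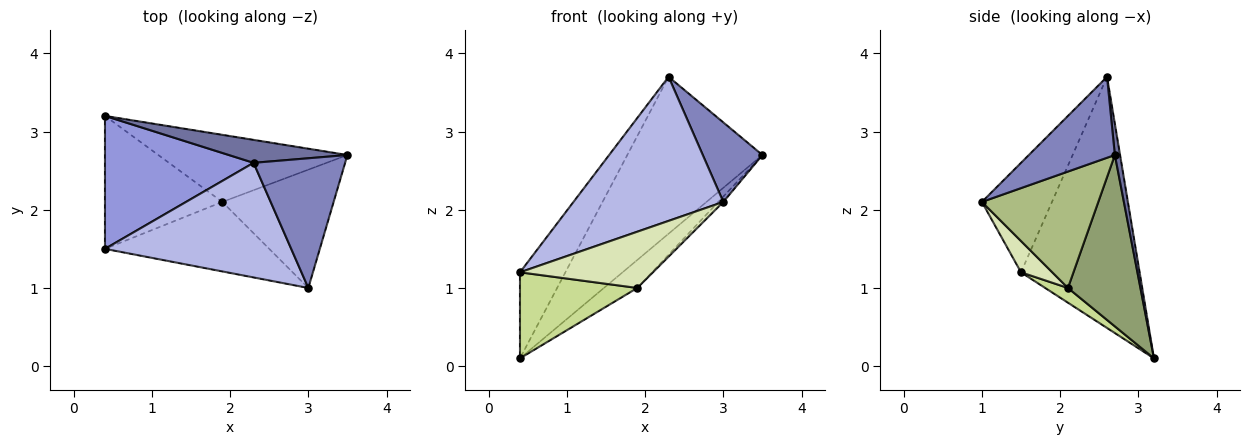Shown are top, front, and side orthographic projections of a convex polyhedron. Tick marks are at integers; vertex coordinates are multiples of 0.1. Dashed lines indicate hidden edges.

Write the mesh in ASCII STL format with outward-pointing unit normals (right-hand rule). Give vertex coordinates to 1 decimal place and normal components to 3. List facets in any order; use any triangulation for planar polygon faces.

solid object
 facet normal 0.038 0.989 0.145
  outer loop
   vertex 2.3 2.6 3.7
   vertex 3.5 2.7 2.7
   vertex 0.4 3.2 0.1
  endloop
 endfacet
 facet normal 0.602 -0.417 0.681
  outer loop
   vertex 2.3 2.6 3.7
   vertex 3.0 1.0 2.1
   vertex 3.5 2.7 2.7
  endloop
 endfacet
 facet normal -0.817 0.313 0.484
  outer loop
   vertex 0.4 1.5 1.2
   vertex 2.3 2.6 3.7
   vertex 0.4 3.2 0.1
  endloop
 endfacet
 facet normal -0.344 -0.735 0.585
  outer loop
   vertex 0.4 1.5 1.2
   vertex 3.0 1.0 2.1
   vertex 2.3 2.6 3.7
  endloop
 endfacet
 facet normal 0.641 0.295 -0.708
  outer loop
   vertex 1.9 2.1 1.0
   vertex 0.4 3.2 0.1
   vertex 3.5 2.7 2.7
  endloop
 endfacet
 facet normal 0.722 0.031 -0.691
  outer loop
   vertex 1.9 2.1 1.0
   vertex 3.5 2.7 2.7
   vertex 3.0 1.0 2.1
  endloop
 endfacet
 facet normal 0.105 -0.540 -0.835
  outer loop
   vertex 1.9 2.1 1.0
   vertex 0.4 1.5 1.2
   vertex 0.4 3.2 0.1
  endloop
 endfacet
 facet normal 0.146 -0.622 -0.769
  outer loop
   vertex 1.9 2.1 1.0
   vertex 3.0 1.0 2.1
   vertex 0.4 1.5 1.2
  endloop
 endfacet
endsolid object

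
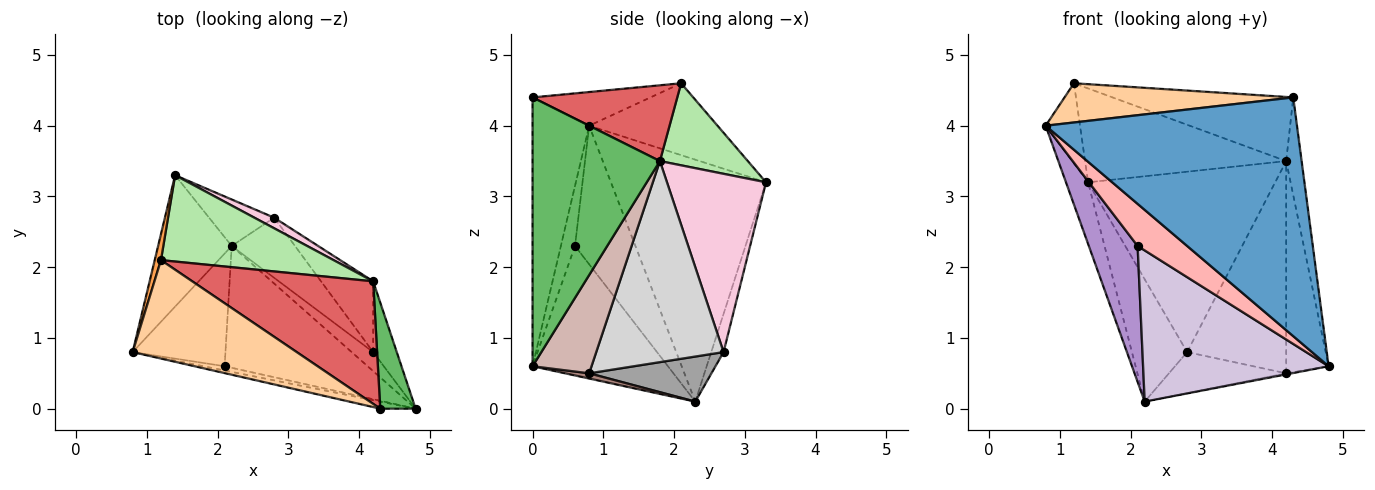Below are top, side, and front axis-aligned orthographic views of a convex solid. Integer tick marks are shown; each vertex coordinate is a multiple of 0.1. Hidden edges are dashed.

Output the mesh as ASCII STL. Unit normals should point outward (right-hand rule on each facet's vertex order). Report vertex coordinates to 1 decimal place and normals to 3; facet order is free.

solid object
 facet normal -0.220 -0.975 -0.029
  outer loop
   vertex 4.3 0.0 4.4
   vertex 0.8 0.8 4.0
   vertex 4.8 0.0 0.6
  endloop
 endfacet
 facet normal -0.948 0.135 -0.288
  outer loop
   vertex 2.2 2.3 0.1
   vertex 0.8 0.8 4.0
   vertex 1.4 3.3 3.2
  endloop
 endfacet
 facet normal -0.963 0.258 0.083
  outer loop
   vertex 1.2 2.1 4.6
   vertex 1.4 3.3 3.2
   vertex 0.8 0.8 4.0
  endloop
 endfacet
 facet normal -0.187 -0.364 0.913
  outer loop
   vertex 1.2 2.1 4.6
   vertex 0.8 0.8 4.0
   vertex 4.3 0.0 4.4
  endloop
 endfacet
 facet normal 0.984 0.119 0.130
  outer loop
   vertex 4.2 1.8 3.5
   vertex 4.3 0.0 4.4
   vertex 4.8 0.0 0.6
  endloop
 endfacet
 facet normal 0.306 0.701 0.644
  outer loop
   vertex 4.2 1.8 3.5
   vertex 1.4 3.3 3.2
   vertex 1.2 2.1 4.6
  endloop
 endfacet
 facet normal 0.348 0.435 0.831
  outer loop
   vertex 4.2 1.8 3.5
   vertex 1.2 2.1 4.6
   vertex 4.3 0.0 4.4
  endloop
 endfacet
 facet normal -0.273 -0.957 -0.097
  outer loop
   vertex 2.1 0.6 2.3
   vertex 4.8 0.0 0.6
   vertex 0.8 0.8 4.0
  endloop
 endfacet
 facet normal -0.690 -0.557 -0.462
  outer loop
   vertex 2.1 0.6 2.3
   vertex 0.8 0.8 4.0
   vertex 2.2 2.3 0.1
  endloop
 endfacet
 facet normal -0.494 -0.677 -0.546
  outer loop
   vertex 2.1 0.6 2.3
   vertex 2.2 2.3 0.1
   vertex 4.8 0.0 0.6
  endloop
 endfacet
 facet normal 0.236 0.055 -0.970
  outer loop
   vertex 4.2 0.8 0.5
   vertex 4.8 0.0 0.6
   vertex 2.2 2.3 0.1
  endloop
 endfacet
 facet normal 0.797 0.574 -0.191
  outer loop
   vertex 4.2 0.8 0.5
   vertex 4.2 1.8 3.5
   vertex 4.8 0.0 0.6
  endloop
 endfacet
 facet normal -0.204 0.915 -0.348
  outer loop
   vertex 2.8 2.7 0.8
   vertex 2.2 2.3 0.1
   vertex 1.4 3.3 3.2
  endloop
 endfacet
 facet normal 0.467 0.883 0.052
  outer loop
   vertex 2.8 2.7 0.8
   vertex 1.4 3.3 3.2
   vertex 4.2 1.8 3.5
  endloop
 endfacet
 facet normal 0.507 0.486 -0.712
  outer loop
   vertex 2.8 2.7 0.8
   vertex 4.2 0.8 0.5
   vertex 2.2 2.3 0.1
  endloop
 endfacet
 facet normal 0.773 0.601 -0.200
  outer loop
   vertex 2.8 2.7 0.8
   vertex 4.2 1.8 3.5
   vertex 4.2 0.8 0.5
  endloop
 endfacet
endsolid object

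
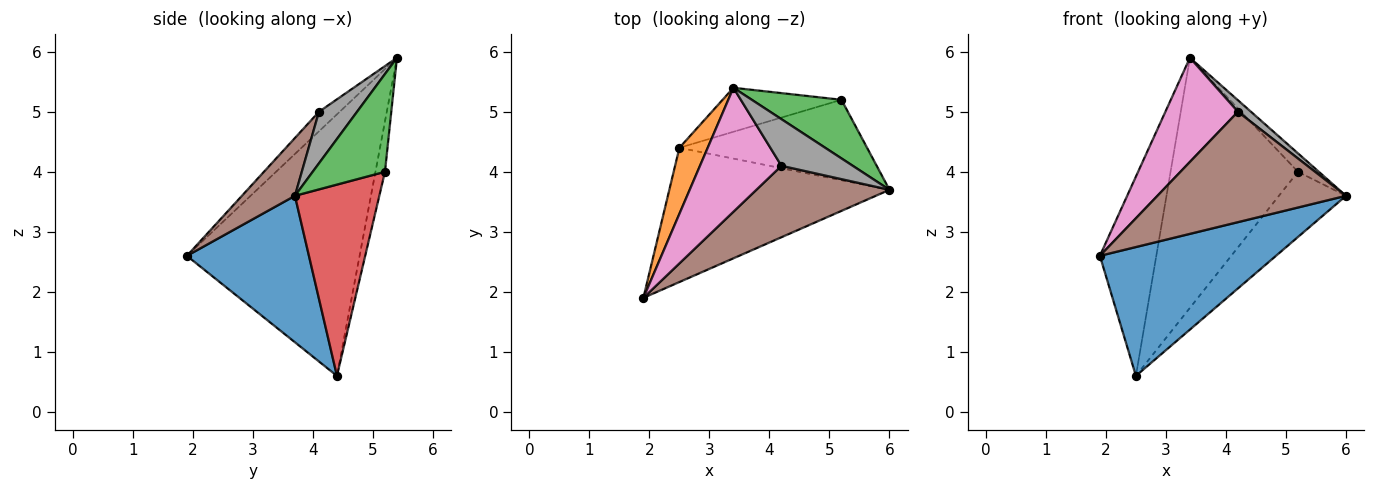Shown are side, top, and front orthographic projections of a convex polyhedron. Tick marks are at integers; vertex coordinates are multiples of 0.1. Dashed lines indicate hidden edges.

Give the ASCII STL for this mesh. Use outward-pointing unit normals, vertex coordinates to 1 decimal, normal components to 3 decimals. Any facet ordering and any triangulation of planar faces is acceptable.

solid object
 facet normal 0.433 -0.624 -0.650
  outer loop
   vertex 2.5 4.4 0.6
   vertex 6.0 3.7 3.6
   vertex 1.9 1.9 2.6
  endloop
 endfacet
 facet normal -0.946 0.309 0.102
  outer loop
   vertex 2.5 4.4 0.6
   vertex 1.9 1.9 2.6
   vertex 3.4 5.4 5.9
  endloop
 endfacet
 facet normal 0.721 0.208 0.661
  outer loop
   vertex 5.2 5.2 4.0
   vertex 3.4 5.4 5.9
   vertex 6.0 3.7 3.6
  endloop
 endfacet
 facet normal 0.621 0.494 -0.609
  outer loop
   vertex 5.2 5.2 4.0
   vertex 6.0 3.7 3.6
   vertex 2.5 4.4 0.6
  endloop
 endfacet
 facet normal -0.073 0.982 -0.173
  outer loop
   vertex 5.2 5.2 4.0
   vertex 2.5 4.4 0.6
   vertex 3.4 5.4 5.9
  endloop
 endfacet
 facet normal 0.230 -0.817 0.529
  outer loop
   vertex 4.2 4.1 5.0
   vertex 1.9 1.9 2.6
   vertex 6.0 3.7 3.6
  endloop
 endfacet
 facet normal -0.181 -0.633 0.753
  outer loop
   vertex 4.2 4.1 5.0
   vertex 3.4 5.4 5.9
   vertex 1.9 1.9 2.6
  endloop
 endfacet
 facet normal 0.574 -0.197 0.795
  outer loop
   vertex 4.2 4.1 5.0
   vertex 6.0 3.7 3.6
   vertex 3.4 5.4 5.9
  endloop
 endfacet
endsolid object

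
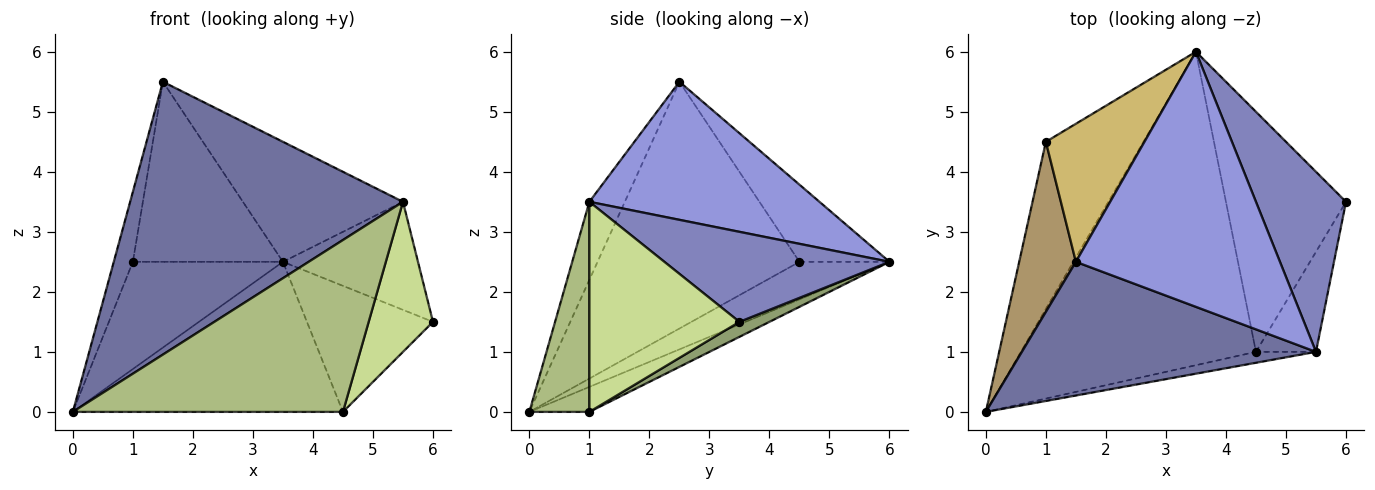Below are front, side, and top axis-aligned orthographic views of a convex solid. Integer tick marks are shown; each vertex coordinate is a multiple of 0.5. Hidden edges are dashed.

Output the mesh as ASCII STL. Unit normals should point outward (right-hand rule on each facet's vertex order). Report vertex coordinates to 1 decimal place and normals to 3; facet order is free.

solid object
 facet normal -0.116 -0.892 0.437
  outer loop
   vertex 5.5 1.0 3.5
   vertex 1.5 2.5 5.5
   vertex 0.0 0.0 0.0
  endloop
 endfacet
 facet normal 0.651 0.391 0.651
  outer loop
   vertex 5.5 1.0 3.5
   vertex 6.0 3.5 1.5
   vertex 3.5 6.0 2.5
  endloop
 endfacet
 facet normal 0.522 0.363 0.772
  outer loop
   vertex 5.5 1.0 3.5
   vertex 3.5 6.0 2.5
   vertex 1.5 2.5 5.5
  endloop
 endfacet
 facet normal -0.096 0.430 -0.898
  outer loop
   vertex 4.5 1.0 0.0
   vertex 0.0 0.0 0.0
   vertex 3.5 6.0 2.5
  endloop
 endfacet
 facet normal 0.110 0.462 -0.880
  outer loop
   vertex 4.5 1.0 0.0
   vertex 3.5 6.0 2.5
   vertex 6.0 3.5 1.5
  endloop
 endfacet
 facet normal 0.217 -0.974 -0.062
  outer loop
   vertex 4.5 1.0 0.0
   vertex 5.5 1.0 3.5
   vertex 0.0 0.0 0.0
  endloop
 endfacet
 facet normal 0.889 -0.381 -0.254
  outer loop
   vertex 4.5 1.0 0.0
   vertex 6.0 3.5 1.5
   vertex 5.5 1.0 3.5
  endloop
 endfacet
 facet normal -0.308 0.513 -0.801
  outer loop
   vertex 1.0 4.5 2.5
   vertex 3.5 6.0 2.5
   vertex 0.0 0.0 0.0
  endloop
 endfacet
 facet normal -0.970 0.092 0.223
  outer loop
   vertex 1.0 4.5 2.5
   vertex 0.0 0.0 0.0
   vertex 1.5 2.5 5.5
  endloop
 endfacet
 facet normal -0.430 0.717 0.549
  outer loop
   vertex 1.0 4.5 2.5
   vertex 1.5 2.5 5.5
   vertex 3.5 6.0 2.5
  endloop
 endfacet
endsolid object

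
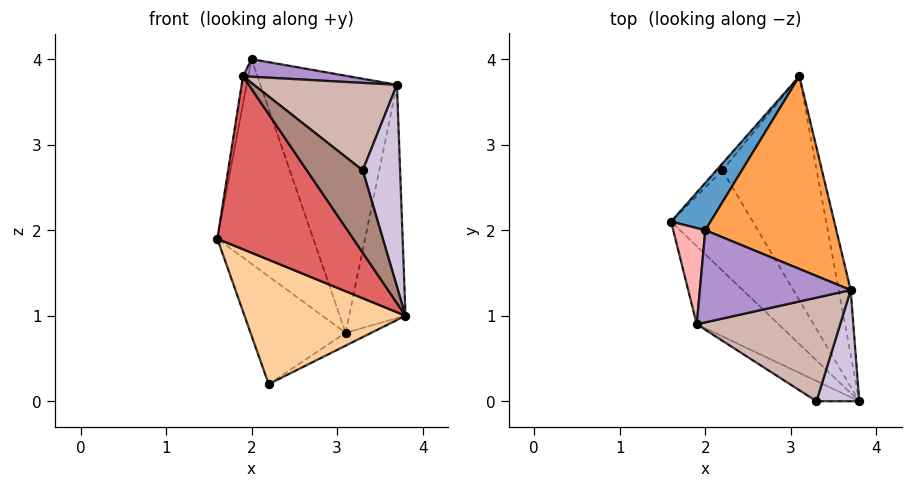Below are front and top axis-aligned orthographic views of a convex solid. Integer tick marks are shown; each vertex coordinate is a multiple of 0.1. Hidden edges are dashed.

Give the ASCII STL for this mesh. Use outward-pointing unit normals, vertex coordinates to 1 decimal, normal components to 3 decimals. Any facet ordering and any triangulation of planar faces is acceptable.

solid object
 facet normal -0.685 0.710 0.164
  outer loop
   vertex 2.0 2.0 4.0
   vertex 3.1 3.8 0.8
   vertex 1.6 2.1 1.9
  endloop
 endfacet
 facet normal 0.983 0.178 -0.050
  outer loop
   vertex 3.7 1.3 3.7
   vertex 3.8 0.0 1.0
   vertex 3.1 3.8 0.8
  endloop
 endfacet
 facet normal 0.399 0.734 0.550
  outer loop
   vertex 3.7 1.3 3.7
   vertex 3.1 3.8 0.8
   vertex 2.0 2.0 4.0
  endloop
 endfacet
 facet normal -0.707 -0.551 -0.444
  outer loop
   vertex 2.2 2.7 0.2
   vertex 3.8 0.0 1.0
   vertex 1.6 2.1 1.9
  endloop
 endfacet
 facet normal -0.762 0.646 -0.041
  outer loop
   vertex 2.2 2.7 0.2
   vertex 1.6 2.1 1.9
   vertex 3.1 3.8 0.8
  endloop
 endfacet
 facet normal 0.512 0.049 -0.858
  outer loop
   vertex 2.2 2.7 0.2
   vertex 3.1 3.8 0.8
   vertex 3.8 0.0 1.0
  endloop
 endfacet
 facet normal -0.720 -0.632 -0.286
  outer loop
   vertex 1.9 0.9 3.8
   vertex 1.6 2.1 1.9
   vertex 3.8 0.0 1.0
  endloop
 endfacet
 facet normal -0.980 0.055 0.189
  outer loop
   vertex 1.9 0.9 3.8
   vertex 2.0 2.0 4.0
   vertex 1.6 2.1 1.9
  endloop
 endfacet
 facet normal 0.096 -0.186 0.978
  outer loop
   vertex 1.9 0.9 3.8
   vertex 3.7 1.3 3.7
   vertex 2.0 2.0 4.0
  endloop
 endfacet
 facet normal 0.854 -0.456 0.251
  outer loop
   vertex 3.3 0.0 2.7
   vertex 3.8 0.0 1.0
   vertex 3.7 1.3 3.7
  endloop
 endfacet
 facet normal -0.630 -0.754 -0.185
  outer loop
   vertex 3.3 0.0 2.7
   vertex 1.9 0.9 3.8
   vertex 3.8 0.0 1.0
  endloop
 endfacet
 facet normal 0.183 -0.634 0.751
  outer loop
   vertex 3.3 0.0 2.7
   vertex 3.7 1.3 3.7
   vertex 1.9 0.9 3.8
  endloop
 endfacet
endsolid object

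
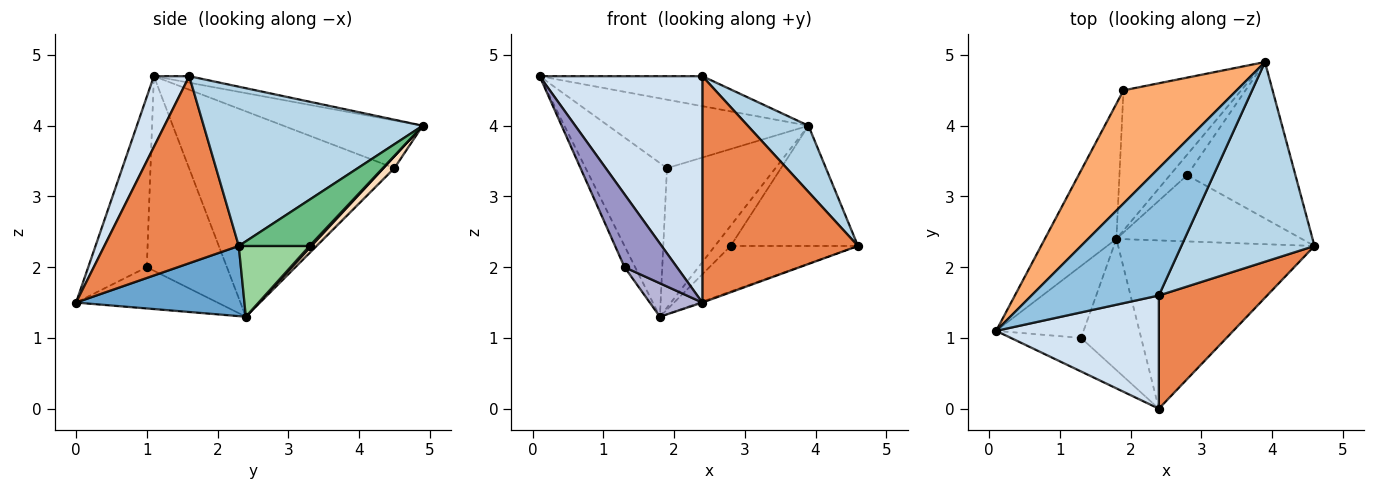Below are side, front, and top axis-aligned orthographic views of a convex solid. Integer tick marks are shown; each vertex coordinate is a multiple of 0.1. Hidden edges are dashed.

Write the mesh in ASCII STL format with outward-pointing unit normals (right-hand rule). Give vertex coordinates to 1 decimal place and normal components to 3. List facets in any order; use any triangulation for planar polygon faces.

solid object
 facet normal 0.337 0.006 -0.942
  outer loop
   vertex 2.4 0.0 1.5
   vertex 1.8 2.4 1.3
   vertex 4.6 2.3 2.3
  endloop
 endfacet
 facet normal -0.050 0.229 0.972
  outer loop
   vertex 2.4 1.6 4.7
   vertex 3.9 4.9 4.0
   vertex 0.1 1.1 4.7
  endloop
 endfacet
 facet normal 0.750 -0.208 0.627
  outer loop
   vertex 2.4 1.6 4.7
   vertex 4.6 2.3 2.3
   vertex 3.9 4.9 4.0
  endloop
 endfacet
 facet normal 0.191 -0.878 0.439
  outer loop
   vertex 2.4 1.6 4.7
   vertex 0.1 1.1 4.7
   vertex 2.4 0.0 1.5
  endloop
 endfacet
 facet normal 0.611 -0.708 0.354
  outer loop
   vertex 2.4 1.6 4.7
   vertex 2.4 0.0 1.5
   vertex 4.6 2.3 2.3
  endloop
 endfacet
 facet normal -0.339 0.487 0.805
  outer loop
   vertex 1.9 4.5 3.4
   vertex 0.1 1.1 4.7
   vertex 3.9 4.9 4.0
  endloop
 endfacet
 facet normal -0.884 0.350 -0.308
  outer loop
   vertex 1.9 4.5 3.4
   vertex 1.8 2.4 1.3
   vertex 0.1 1.1 4.7
  endloop
 endfacet
 facet normal 0.071 0.704 -0.707
  outer loop
   vertex 1.9 4.5 3.4
   vertex 3.9 4.9 4.0
   vertex 1.8 2.4 1.3
  endloop
 endfacet
 facet normal 0.321 0.577 -0.751
  outer loop
   vertex 2.8 3.3 2.3
   vertex 3.9 4.9 4.0
   vertex 4.6 2.3 2.3
  endloop
 endfacet
 facet normal 0.300 0.540 -0.786
  outer loop
   vertex 2.8 3.3 2.3
   vertex 4.6 2.3 2.3
   vertex 1.8 2.4 1.3
  endloop
 endfacet
 facet normal 0.082 0.699 -0.711
  outer loop
   vertex 2.8 3.3 2.3
   vertex 1.8 2.4 1.3
   vertex 3.9 4.9 4.0
  endloop
 endfacet
 facet normal -0.906 0.120 -0.407
  outer loop
   vertex 1.3 1.0 2.0
   vertex 0.1 1.1 4.7
   vertex 1.8 2.4 1.3
  endloop
 endfacet
 facet normal -0.713 -0.637 -0.293
  outer loop
   vertex 1.3 1.0 2.0
   vertex 2.4 0.0 1.5
   vertex 0.1 1.1 4.7
  endloop
 endfacet
 facet normal -0.554 -0.206 -0.807
  outer loop
   vertex 1.3 1.0 2.0
   vertex 1.8 2.4 1.3
   vertex 2.4 0.0 1.5
  endloop
 endfacet
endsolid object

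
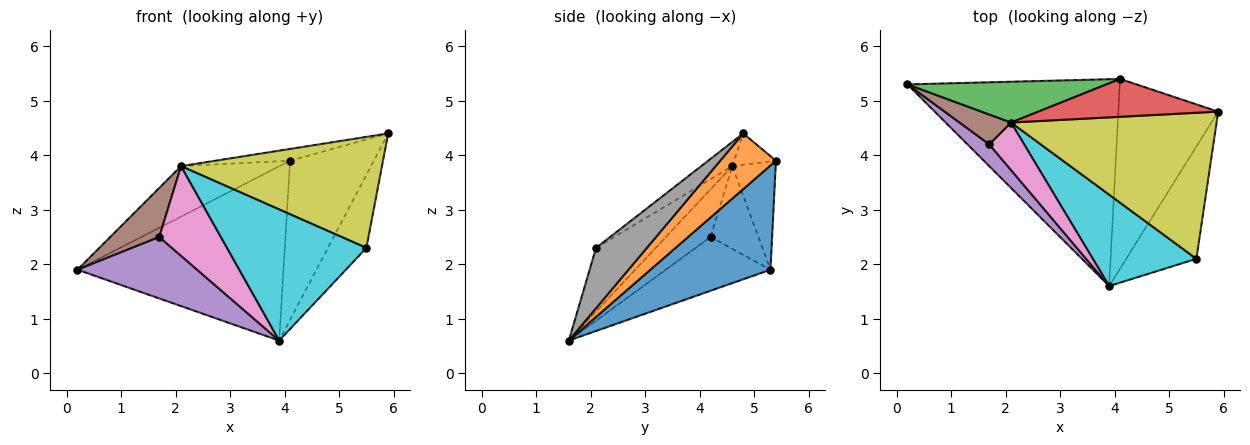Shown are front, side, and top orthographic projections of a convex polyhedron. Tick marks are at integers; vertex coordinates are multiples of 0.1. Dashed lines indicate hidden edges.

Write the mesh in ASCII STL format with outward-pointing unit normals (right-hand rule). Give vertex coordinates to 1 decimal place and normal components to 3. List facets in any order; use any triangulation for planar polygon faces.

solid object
 facet normal 0.352 0.603 -0.716
  outer loop
   vertex 4.1 5.4 3.9
   vertex 3.9 1.6 0.6
   vertex 0.2 5.3 1.9
  endloop
 endfacet
 facet normal 0.393 0.591 -0.704
  outer loop
   vertex 4.1 5.4 3.9
   vertex 5.9 4.8 4.4
   vertex 3.9 1.6 0.6
  endloop
 endfacet
 facet normal -0.324 0.736 0.595
  outer loop
   vertex 2.1 4.6 3.8
   vertex 4.1 5.4 3.9
   vertex 0.2 5.3 1.9
  endloop
 endfacet
 facet normal -0.164 0.293 0.942
  outer loop
   vertex 2.1 4.6 3.8
   vertex 5.9 4.8 4.4
   vertex 4.1 5.4 3.9
  endloop
 endfacet
 facet normal -0.636 -0.727 0.258
  outer loop
   vertex 1.7 4.2 2.5
   vertex 0.2 5.3 1.9
   vertex 3.9 1.6 0.6
  endloop
 endfacet
 facet normal -0.641 -0.656 0.399
  outer loop
   vertex 1.7 4.2 2.5
   vertex 2.1 4.6 3.8
   vertex 0.2 5.3 1.9
  endloop
 endfacet
 facet normal -0.539 -0.744 0.395
  outer loop
   vertex 1.7 4.2 2.5
   vertex 3.9 1.6 0.6
   vertex 2.1 4.6 3.8
  endloop
 endfacet
 facet normal 0.584 0.442 -0.680
  outer loop
   vertex 5.5 2.1 2.3
   vertex 3.9 1.6 0.6
   vertex 5.9 4.8 4.4
  endloop
 endfacet
 facet normal -0.093 -0.603 0.793
  outer loop
   vertex 5.5 2.1 2.3
   vertex 5.9 4.8 4.4
   vertex 2.1 4.6 3.8
  endloop
 endfacet
 facet normal -0.331 -0.774 0.539
  outer loop
   vertex 5.5 2.1 2.3
   vertex 2.1 4.6 3.8
   vertex 3.9 1.6 0.6
  endloop
 endfacet
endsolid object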